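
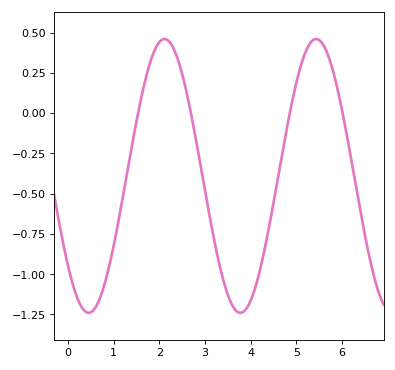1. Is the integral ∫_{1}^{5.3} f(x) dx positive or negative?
negative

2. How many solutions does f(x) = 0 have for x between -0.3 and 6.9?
4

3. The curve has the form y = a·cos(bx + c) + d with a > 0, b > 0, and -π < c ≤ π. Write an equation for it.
y = 0.85cos(1.89x + 2.29) - 0.39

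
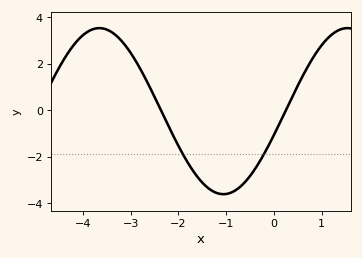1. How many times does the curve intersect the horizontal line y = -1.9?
2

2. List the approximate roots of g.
-2.4, 0.2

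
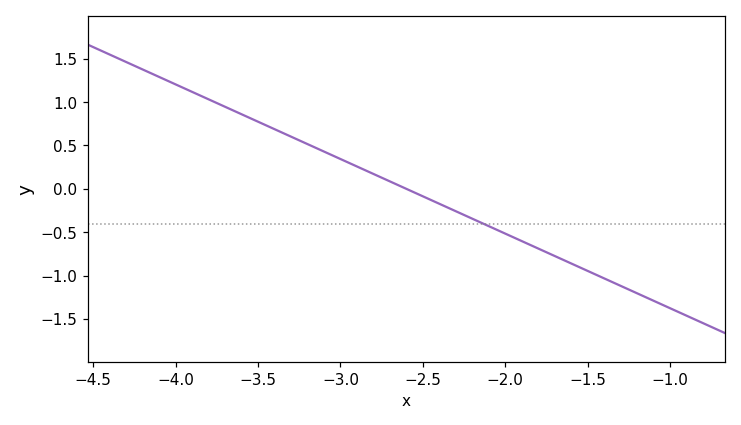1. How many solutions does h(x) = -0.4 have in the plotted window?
1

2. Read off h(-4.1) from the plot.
1.29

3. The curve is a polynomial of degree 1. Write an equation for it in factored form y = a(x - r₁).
y = -0.86(x + 2.6)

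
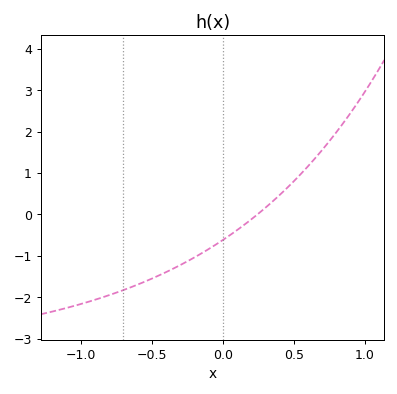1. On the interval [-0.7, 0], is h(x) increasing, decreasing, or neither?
increasing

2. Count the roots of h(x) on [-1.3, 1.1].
1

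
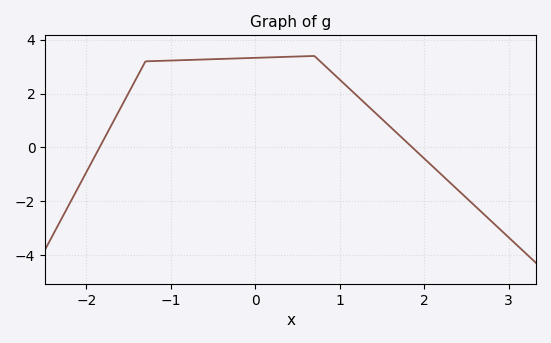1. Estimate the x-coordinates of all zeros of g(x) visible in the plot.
-1.8, 1.9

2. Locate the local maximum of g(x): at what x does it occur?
0.7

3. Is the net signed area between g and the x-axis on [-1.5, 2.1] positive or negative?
positive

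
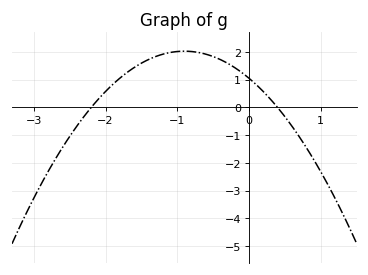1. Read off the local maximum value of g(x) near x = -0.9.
2.03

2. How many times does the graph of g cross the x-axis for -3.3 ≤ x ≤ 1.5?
2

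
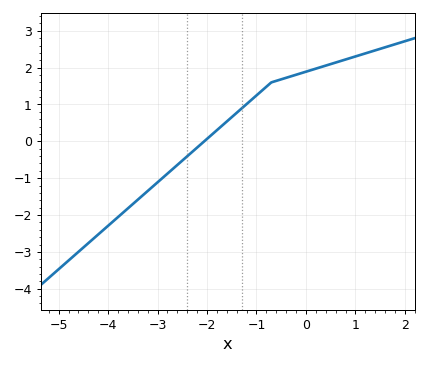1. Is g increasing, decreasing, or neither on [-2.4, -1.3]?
increasing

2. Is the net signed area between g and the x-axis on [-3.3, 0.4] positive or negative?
positive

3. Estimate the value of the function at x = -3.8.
-2.1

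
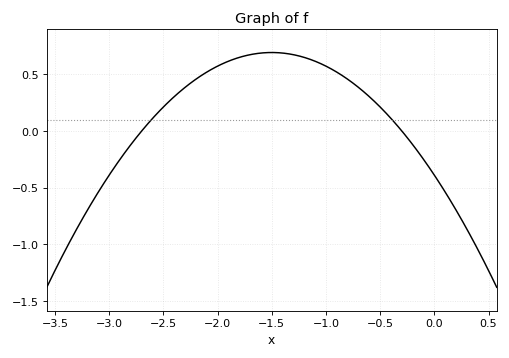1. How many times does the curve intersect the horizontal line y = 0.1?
2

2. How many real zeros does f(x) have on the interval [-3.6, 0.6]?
2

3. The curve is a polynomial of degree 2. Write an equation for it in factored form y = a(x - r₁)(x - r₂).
y = -0.48(x + 2.7)(x + 0.3)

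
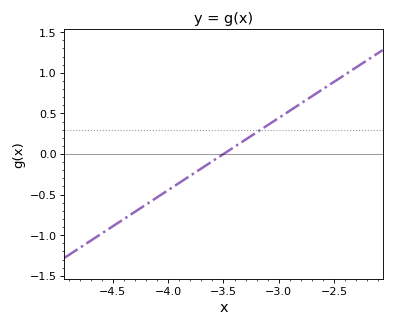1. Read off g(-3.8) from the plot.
-0.267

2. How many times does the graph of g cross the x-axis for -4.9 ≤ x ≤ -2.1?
1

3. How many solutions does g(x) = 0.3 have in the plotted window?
1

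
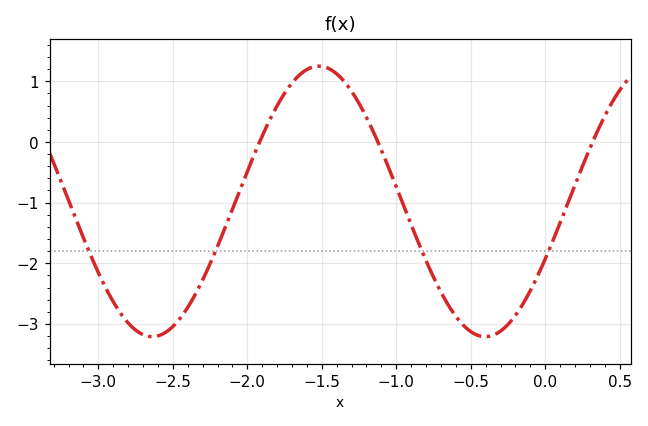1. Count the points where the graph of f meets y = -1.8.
4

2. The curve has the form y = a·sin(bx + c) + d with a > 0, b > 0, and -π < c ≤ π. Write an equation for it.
y = 2.23sin(2.81x - 0.44) - 0.98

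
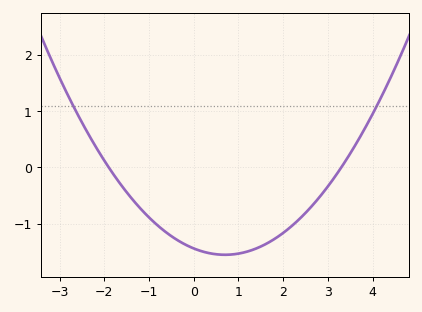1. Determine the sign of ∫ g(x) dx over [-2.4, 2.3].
negative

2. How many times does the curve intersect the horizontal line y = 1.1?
2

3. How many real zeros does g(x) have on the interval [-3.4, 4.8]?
2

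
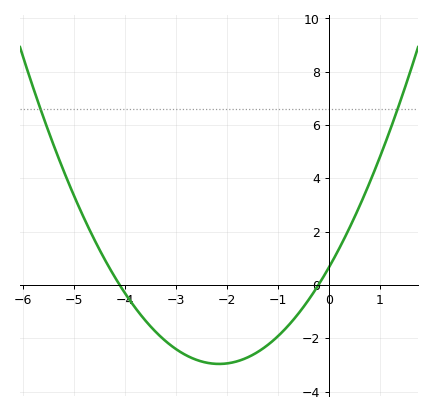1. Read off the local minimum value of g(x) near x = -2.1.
-2.97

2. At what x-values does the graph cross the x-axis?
-4.1, -0.2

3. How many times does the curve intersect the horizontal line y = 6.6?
2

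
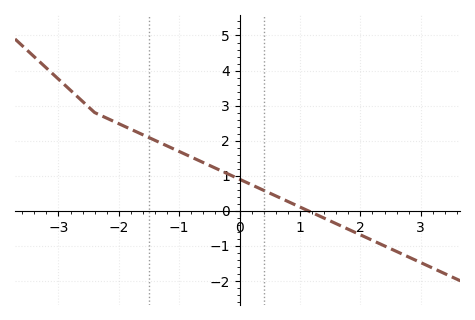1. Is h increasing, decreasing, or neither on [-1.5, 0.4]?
decreasing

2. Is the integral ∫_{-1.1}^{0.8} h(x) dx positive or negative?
positive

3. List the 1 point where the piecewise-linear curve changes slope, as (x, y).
(-2.4, 2.8)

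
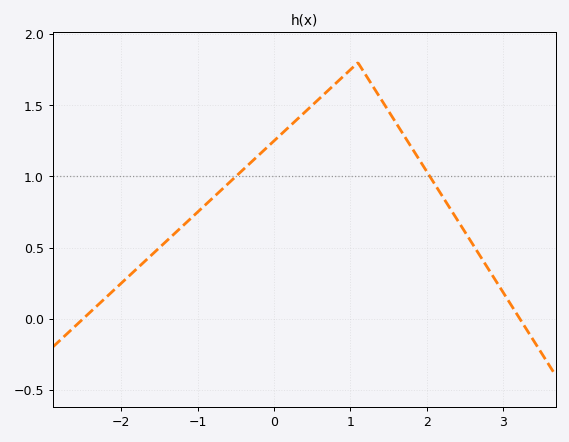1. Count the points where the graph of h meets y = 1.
2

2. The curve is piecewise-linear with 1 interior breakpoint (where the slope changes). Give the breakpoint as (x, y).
(1.1, 1.8)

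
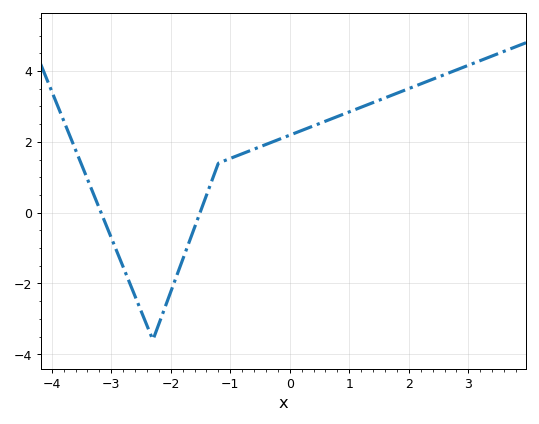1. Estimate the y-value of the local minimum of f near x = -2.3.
-3.6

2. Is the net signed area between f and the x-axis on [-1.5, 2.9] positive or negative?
positive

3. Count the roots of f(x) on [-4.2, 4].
2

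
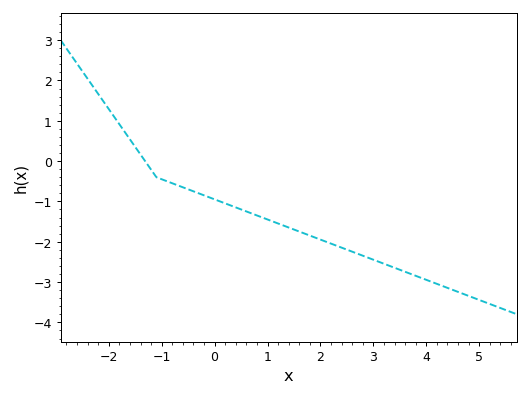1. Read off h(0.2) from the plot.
-1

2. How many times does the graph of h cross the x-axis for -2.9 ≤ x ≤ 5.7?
1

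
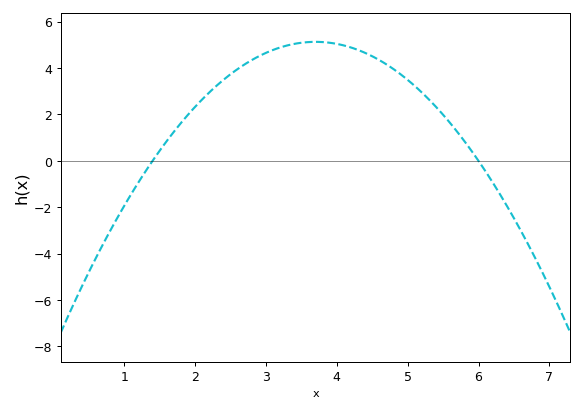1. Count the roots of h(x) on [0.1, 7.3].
2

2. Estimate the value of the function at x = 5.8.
0.854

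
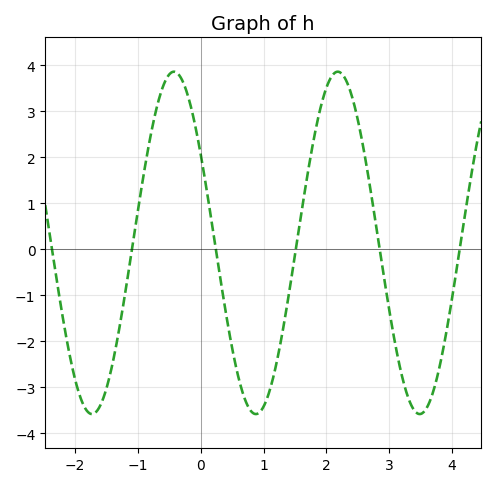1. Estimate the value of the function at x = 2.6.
2.11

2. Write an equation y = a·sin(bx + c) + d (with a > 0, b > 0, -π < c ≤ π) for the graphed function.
y = 3.72sin(2.41x + 2.6) + 0.14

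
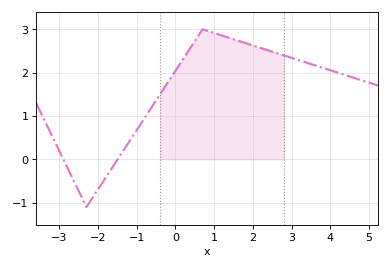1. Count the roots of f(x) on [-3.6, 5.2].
2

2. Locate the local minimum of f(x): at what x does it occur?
-2.3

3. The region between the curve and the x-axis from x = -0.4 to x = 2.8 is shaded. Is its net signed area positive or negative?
positive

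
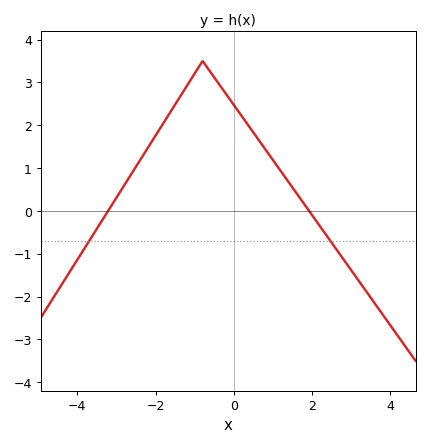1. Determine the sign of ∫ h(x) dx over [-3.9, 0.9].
positive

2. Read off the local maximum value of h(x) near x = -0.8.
3.5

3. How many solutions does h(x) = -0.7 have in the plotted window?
2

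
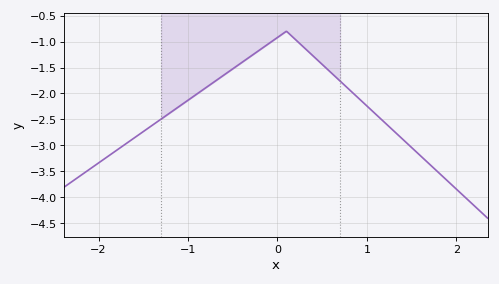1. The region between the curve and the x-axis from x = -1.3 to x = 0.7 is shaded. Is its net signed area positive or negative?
negative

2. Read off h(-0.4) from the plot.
-1.4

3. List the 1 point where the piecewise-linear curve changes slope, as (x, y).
(0.1, -0.8)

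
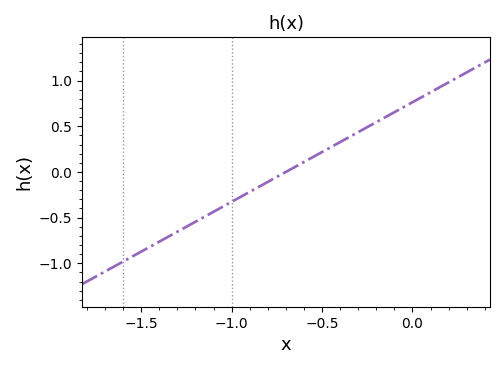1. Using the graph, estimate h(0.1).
0.85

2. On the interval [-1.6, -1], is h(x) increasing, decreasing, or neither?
increasing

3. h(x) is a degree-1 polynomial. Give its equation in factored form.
y = 1.09(x + 0.7)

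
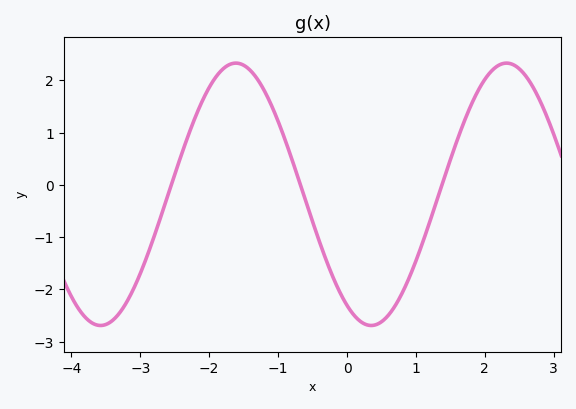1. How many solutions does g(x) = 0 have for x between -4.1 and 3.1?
3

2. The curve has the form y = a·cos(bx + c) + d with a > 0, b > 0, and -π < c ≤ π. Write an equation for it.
y = 2.51cos(1.6x + 2.58) - 0.18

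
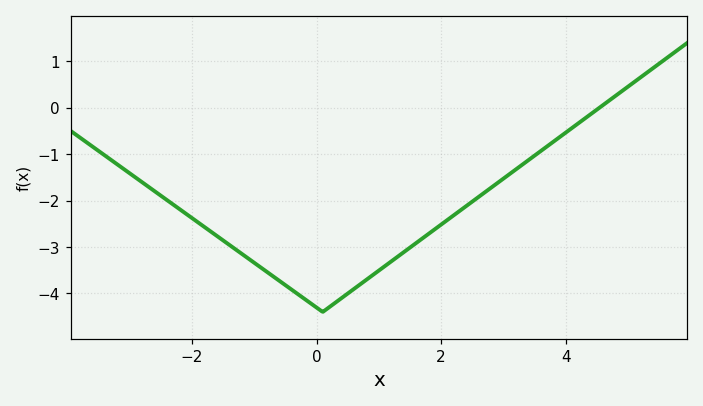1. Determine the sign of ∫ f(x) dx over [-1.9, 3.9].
negative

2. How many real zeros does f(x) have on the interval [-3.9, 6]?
1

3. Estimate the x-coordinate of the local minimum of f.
0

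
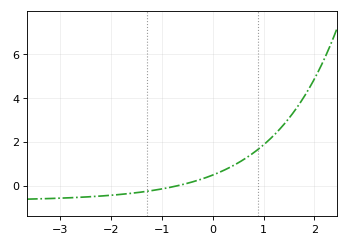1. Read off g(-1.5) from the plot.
-0.327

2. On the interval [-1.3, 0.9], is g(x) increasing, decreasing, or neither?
increasing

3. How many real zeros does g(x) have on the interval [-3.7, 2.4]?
1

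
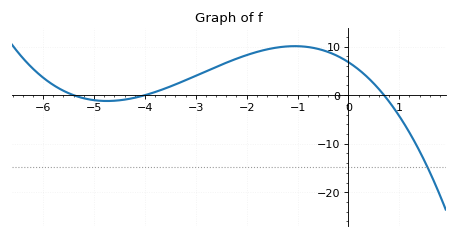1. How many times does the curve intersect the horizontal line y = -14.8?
1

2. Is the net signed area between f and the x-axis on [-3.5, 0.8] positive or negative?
positive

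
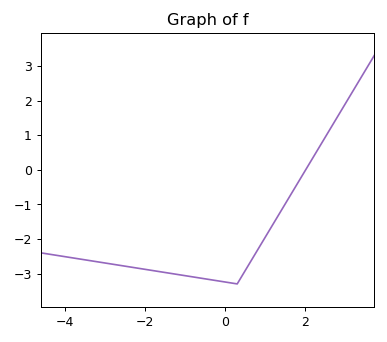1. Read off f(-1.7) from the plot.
-2.9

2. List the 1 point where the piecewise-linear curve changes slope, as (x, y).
(0.3, -3.3)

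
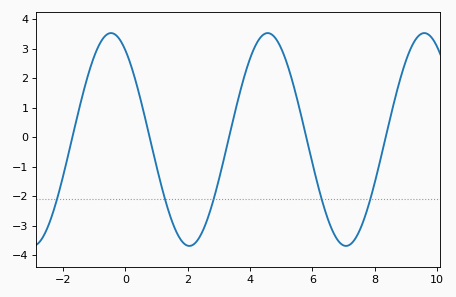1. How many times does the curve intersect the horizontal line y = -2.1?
5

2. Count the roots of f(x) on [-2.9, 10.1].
5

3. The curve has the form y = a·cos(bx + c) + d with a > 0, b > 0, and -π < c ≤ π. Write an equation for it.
y = 3.61cos(1.2x + 0.58) - 0.08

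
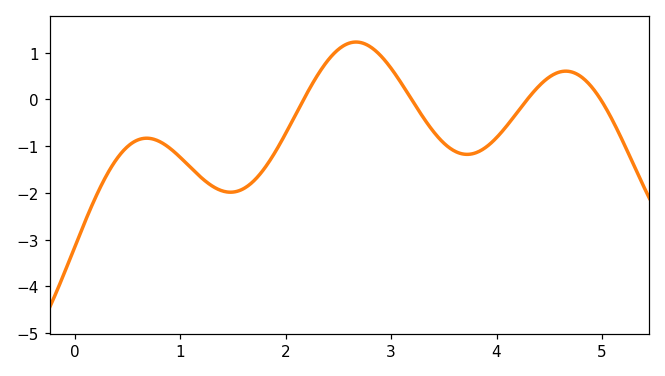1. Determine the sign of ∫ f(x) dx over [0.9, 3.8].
negative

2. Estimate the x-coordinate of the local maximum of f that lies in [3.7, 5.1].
4.7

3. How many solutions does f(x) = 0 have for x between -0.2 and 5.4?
4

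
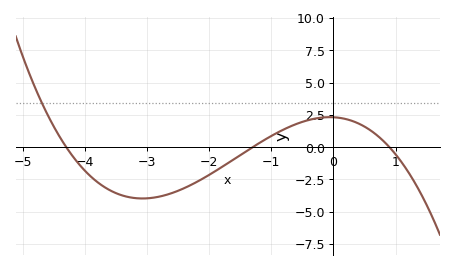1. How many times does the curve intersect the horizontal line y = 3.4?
1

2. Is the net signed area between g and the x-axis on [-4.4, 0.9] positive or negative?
negative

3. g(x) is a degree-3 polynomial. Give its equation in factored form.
y = -0.46(x + 4.3)(x + 1.3)(x - 0.9)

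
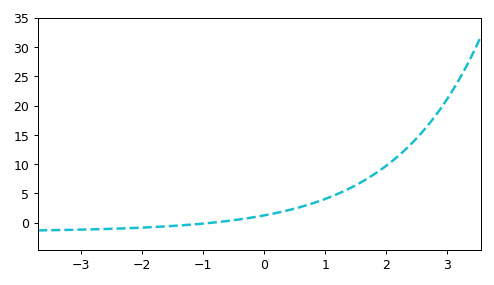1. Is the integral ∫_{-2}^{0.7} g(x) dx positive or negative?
positive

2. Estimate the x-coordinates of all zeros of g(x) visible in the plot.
-0.8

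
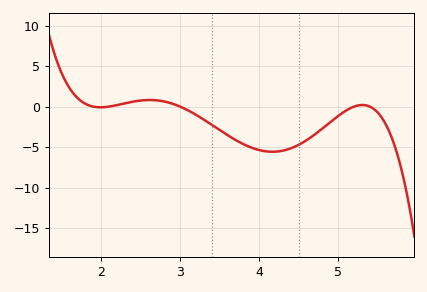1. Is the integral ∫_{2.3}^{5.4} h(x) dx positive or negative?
negative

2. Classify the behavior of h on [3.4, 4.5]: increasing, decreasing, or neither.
neither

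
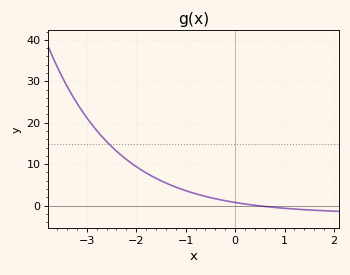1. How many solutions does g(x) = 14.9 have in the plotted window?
1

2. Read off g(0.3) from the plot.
0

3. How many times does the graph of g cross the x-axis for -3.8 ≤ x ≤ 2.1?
1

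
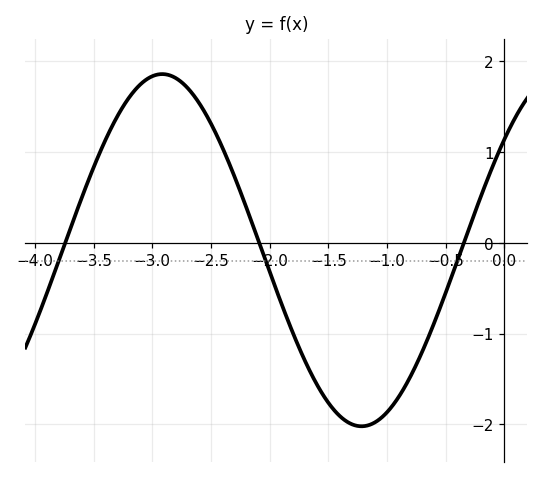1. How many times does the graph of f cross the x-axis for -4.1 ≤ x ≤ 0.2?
3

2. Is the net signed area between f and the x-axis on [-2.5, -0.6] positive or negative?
negative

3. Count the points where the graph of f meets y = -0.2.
3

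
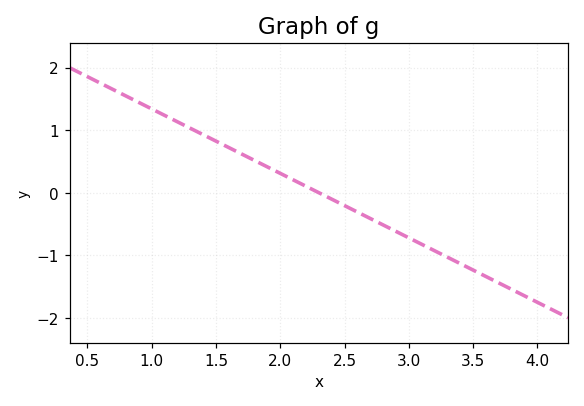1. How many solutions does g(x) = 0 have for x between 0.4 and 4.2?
1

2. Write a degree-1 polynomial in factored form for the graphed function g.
y = -1.03(x - 2.3)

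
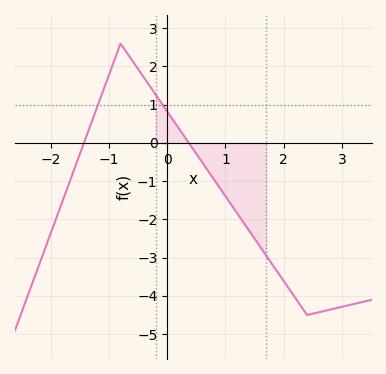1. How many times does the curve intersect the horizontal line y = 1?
2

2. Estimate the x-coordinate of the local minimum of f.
2.4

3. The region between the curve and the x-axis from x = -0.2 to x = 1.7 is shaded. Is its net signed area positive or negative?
negative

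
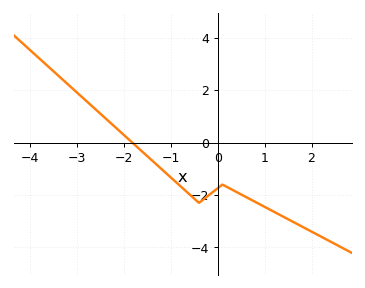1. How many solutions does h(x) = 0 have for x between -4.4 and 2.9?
1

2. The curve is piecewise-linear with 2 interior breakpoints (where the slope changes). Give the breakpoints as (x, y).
(-0.4, -2.3); (0.1, -1.6)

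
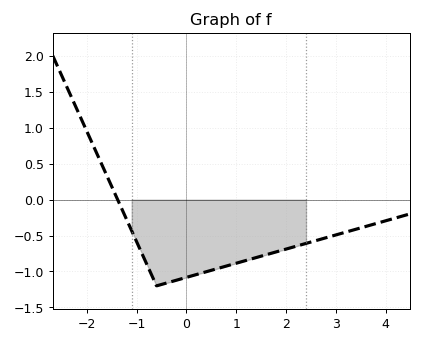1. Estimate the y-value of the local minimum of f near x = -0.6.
-1.2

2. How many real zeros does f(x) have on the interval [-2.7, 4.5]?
1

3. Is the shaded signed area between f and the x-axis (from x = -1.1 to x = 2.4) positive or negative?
negative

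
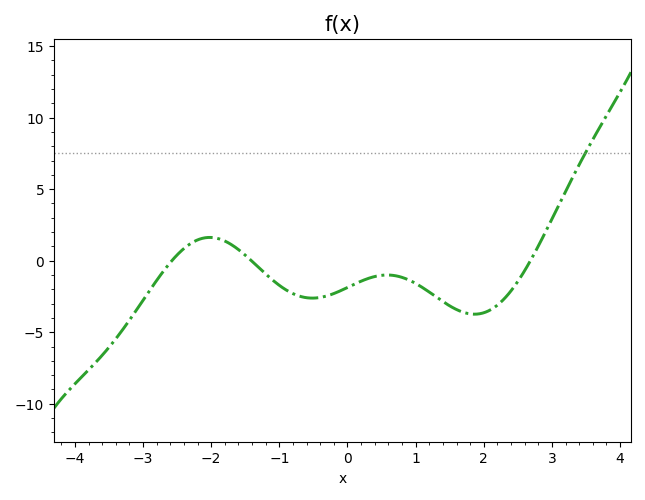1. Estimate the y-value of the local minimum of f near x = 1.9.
-3.5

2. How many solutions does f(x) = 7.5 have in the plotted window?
1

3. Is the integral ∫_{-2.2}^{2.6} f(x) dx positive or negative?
negative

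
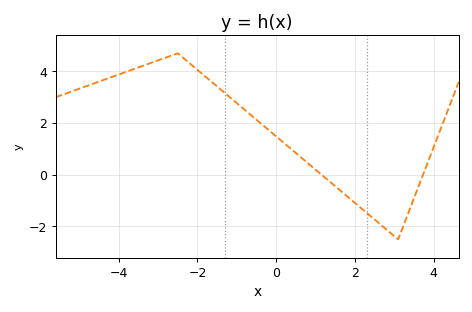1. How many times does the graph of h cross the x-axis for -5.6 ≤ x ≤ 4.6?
2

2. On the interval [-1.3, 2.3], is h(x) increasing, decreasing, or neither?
decreasing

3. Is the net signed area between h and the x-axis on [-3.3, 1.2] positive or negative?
positive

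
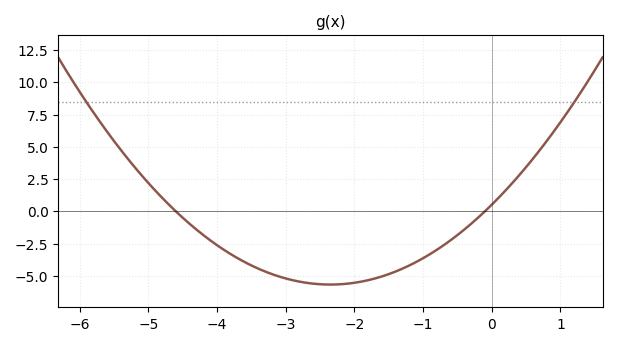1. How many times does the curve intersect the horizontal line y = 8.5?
2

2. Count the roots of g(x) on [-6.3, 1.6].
2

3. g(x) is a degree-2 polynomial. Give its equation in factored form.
y = 1.12(x + 4.6)(x + 0.1)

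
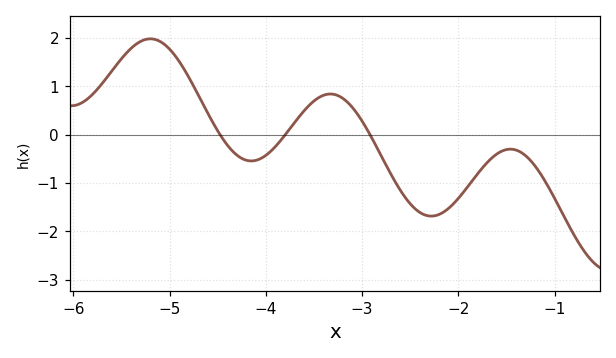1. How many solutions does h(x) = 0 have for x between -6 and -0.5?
3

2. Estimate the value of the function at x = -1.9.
-1.07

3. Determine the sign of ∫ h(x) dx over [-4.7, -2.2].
negative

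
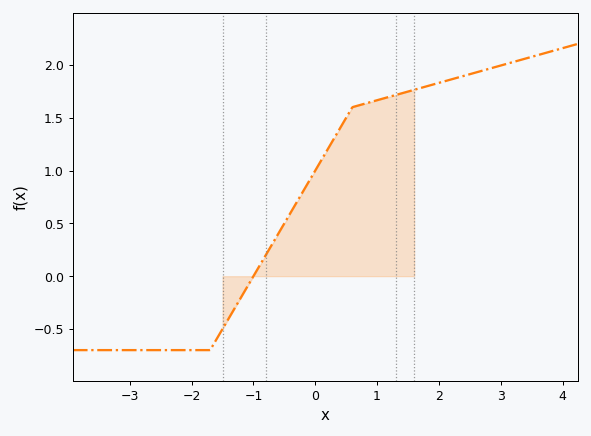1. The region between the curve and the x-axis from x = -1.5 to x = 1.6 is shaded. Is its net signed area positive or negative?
positive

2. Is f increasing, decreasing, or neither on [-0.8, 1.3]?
increasing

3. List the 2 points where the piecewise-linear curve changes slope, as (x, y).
(-1.7, -0.7); (0.6, 1.6)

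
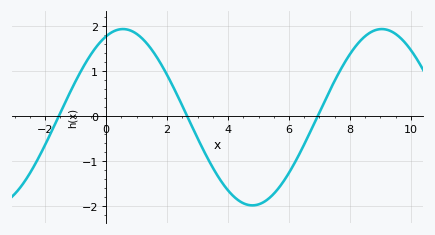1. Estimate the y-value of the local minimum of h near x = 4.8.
-1.98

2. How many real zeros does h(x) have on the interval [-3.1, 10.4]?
3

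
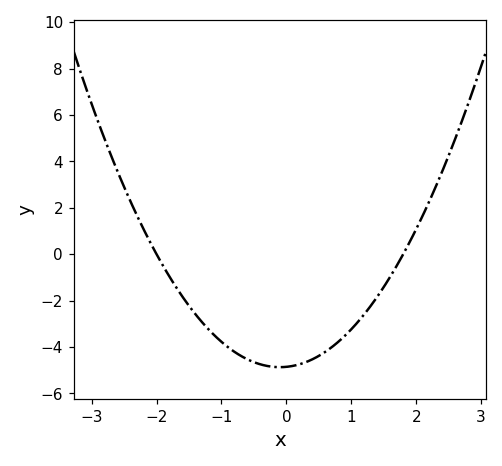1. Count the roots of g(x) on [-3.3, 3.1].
2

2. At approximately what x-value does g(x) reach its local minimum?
-0.1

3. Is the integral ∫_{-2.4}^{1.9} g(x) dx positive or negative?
negative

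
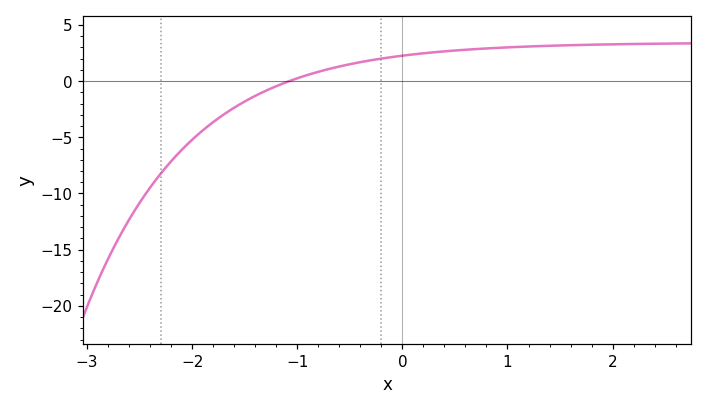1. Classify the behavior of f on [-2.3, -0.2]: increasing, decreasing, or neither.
increasing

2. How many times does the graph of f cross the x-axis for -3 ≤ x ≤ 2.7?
1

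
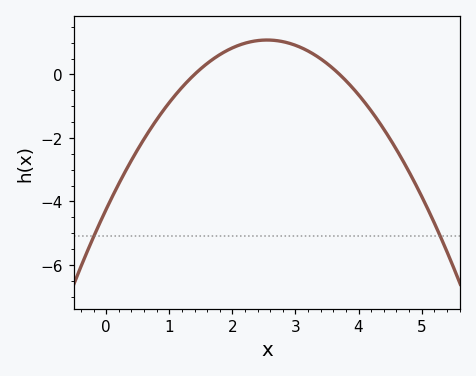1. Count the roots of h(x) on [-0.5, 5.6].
2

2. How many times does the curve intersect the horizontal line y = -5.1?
2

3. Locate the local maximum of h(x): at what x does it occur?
2.5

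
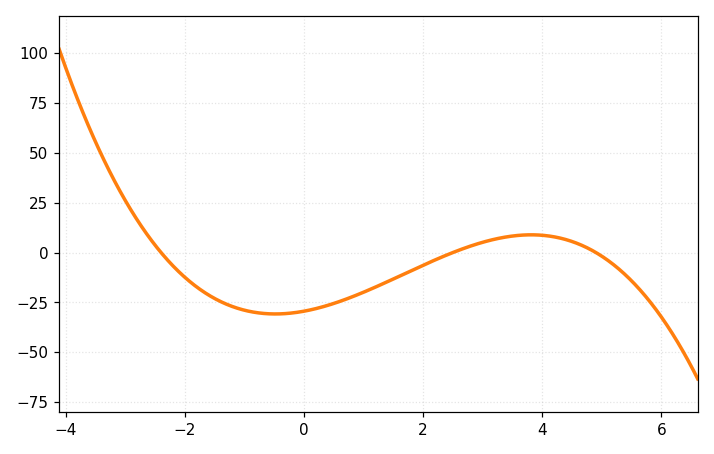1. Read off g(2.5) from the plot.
0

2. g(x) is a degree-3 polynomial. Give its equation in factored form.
y = -1(x + 2.4)(x - 2.5)(x - 4.9)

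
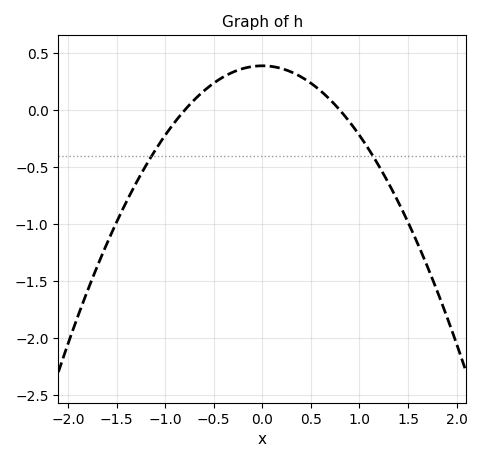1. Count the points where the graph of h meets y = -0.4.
2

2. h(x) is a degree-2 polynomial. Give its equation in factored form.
y = -0.61(x + 0.8)(x - 0.8)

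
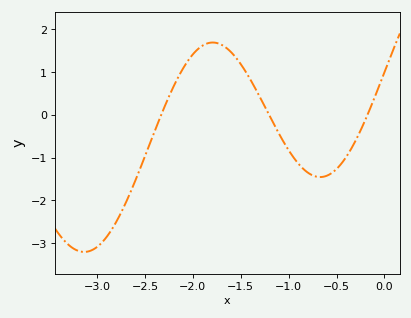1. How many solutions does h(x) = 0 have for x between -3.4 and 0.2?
3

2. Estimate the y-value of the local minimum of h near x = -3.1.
-3.2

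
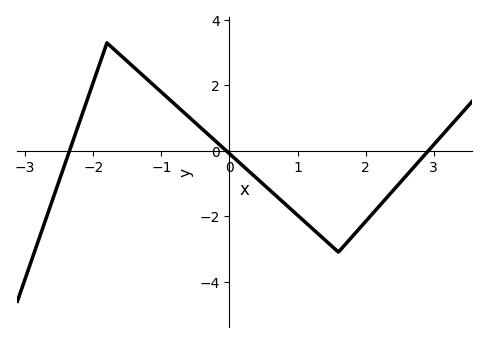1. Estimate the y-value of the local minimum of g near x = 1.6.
-3.1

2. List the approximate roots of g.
-2.35, -0.047, 2.92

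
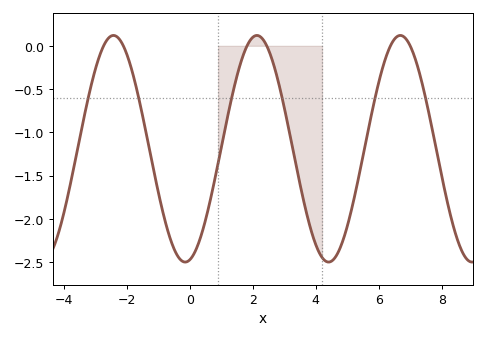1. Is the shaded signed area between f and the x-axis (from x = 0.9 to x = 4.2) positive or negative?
negative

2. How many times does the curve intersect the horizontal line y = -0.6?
6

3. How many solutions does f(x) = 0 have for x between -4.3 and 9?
6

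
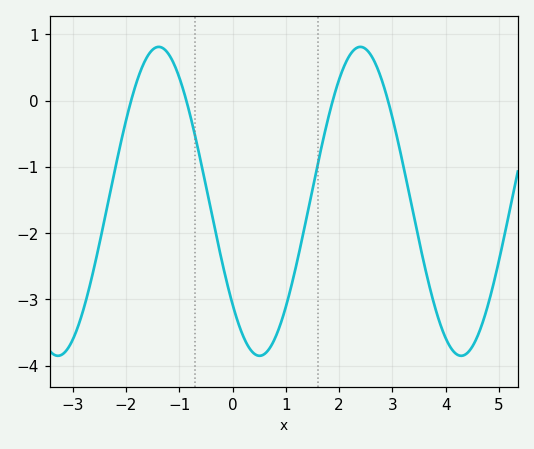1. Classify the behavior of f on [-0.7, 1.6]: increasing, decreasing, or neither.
neither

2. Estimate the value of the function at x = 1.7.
-0.6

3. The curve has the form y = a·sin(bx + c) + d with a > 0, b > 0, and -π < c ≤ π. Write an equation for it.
y = 2.33sin(1.7x - 2.4) - 1.52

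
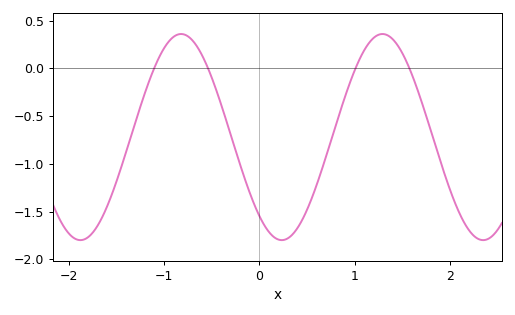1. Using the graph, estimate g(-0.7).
0.29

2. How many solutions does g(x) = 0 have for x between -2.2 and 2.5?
4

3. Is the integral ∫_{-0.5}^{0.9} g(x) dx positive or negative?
negative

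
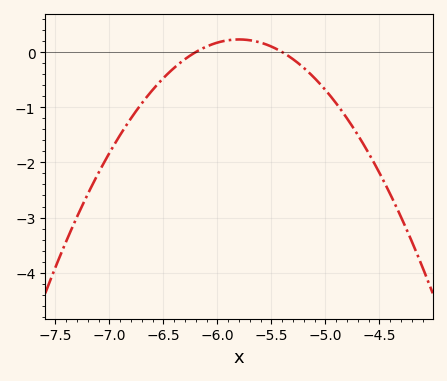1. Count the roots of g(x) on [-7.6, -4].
2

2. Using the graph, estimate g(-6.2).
0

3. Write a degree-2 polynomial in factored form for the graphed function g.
y = -1.43(x + 6.2)(x + 5.4)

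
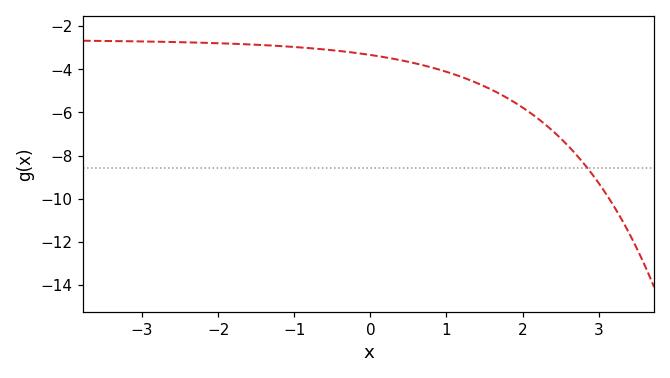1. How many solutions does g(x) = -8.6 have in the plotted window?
1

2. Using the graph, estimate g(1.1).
-4.24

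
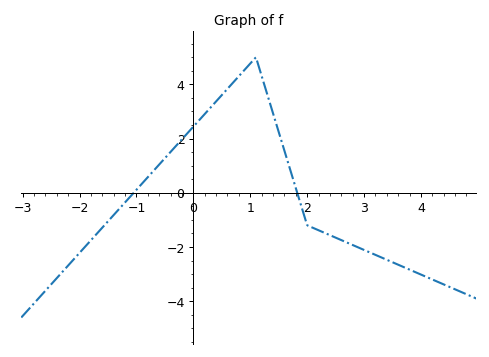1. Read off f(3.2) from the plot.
-2.2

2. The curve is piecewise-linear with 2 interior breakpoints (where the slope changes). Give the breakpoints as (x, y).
(1.1, 5); (2, -1.2)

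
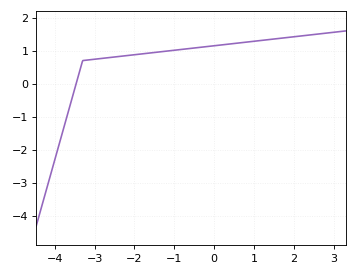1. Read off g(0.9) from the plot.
1.27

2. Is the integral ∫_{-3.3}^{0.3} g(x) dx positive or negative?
positive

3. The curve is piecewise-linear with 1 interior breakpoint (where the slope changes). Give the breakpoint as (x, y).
(-3.3, 0.7)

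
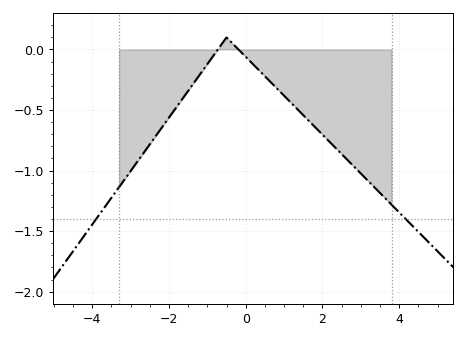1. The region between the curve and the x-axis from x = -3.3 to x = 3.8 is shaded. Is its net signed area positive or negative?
negative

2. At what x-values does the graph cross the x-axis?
-0.8, -0.2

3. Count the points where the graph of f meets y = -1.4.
2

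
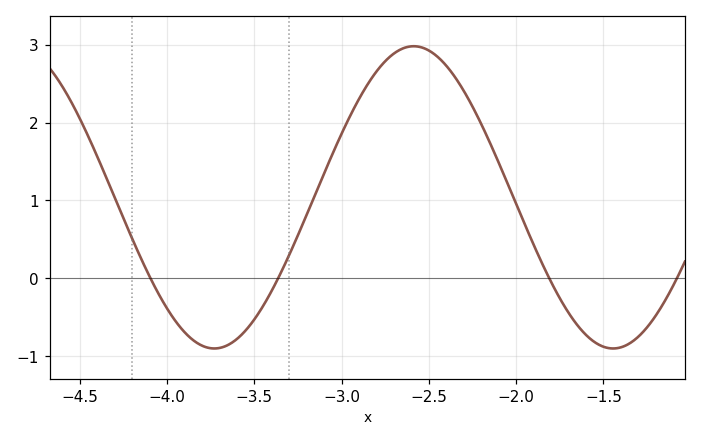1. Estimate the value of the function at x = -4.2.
0.5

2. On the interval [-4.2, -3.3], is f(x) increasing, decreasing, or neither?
neither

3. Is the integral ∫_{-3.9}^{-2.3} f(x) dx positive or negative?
positive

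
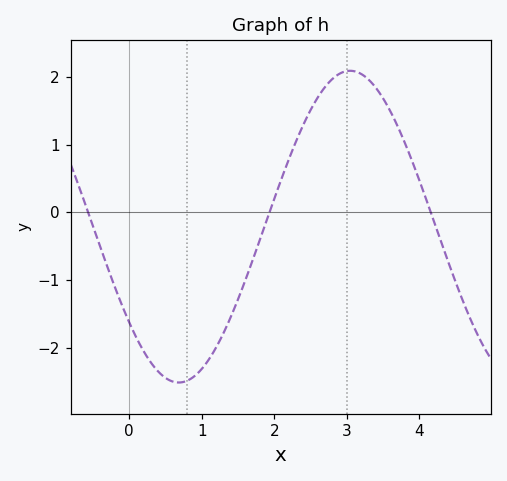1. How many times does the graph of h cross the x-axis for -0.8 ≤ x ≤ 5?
3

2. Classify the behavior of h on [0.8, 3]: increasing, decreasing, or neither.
increasing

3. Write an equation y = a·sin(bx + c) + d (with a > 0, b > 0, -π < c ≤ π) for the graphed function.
y = 2.3sin(1.33x - 2.48) - 0.21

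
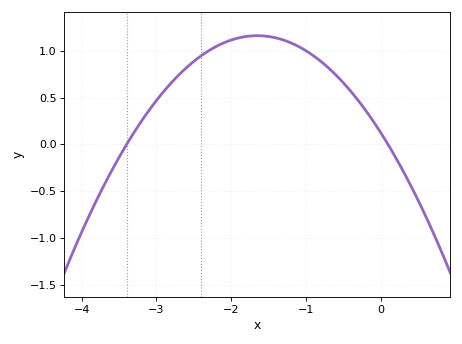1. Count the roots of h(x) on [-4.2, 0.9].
2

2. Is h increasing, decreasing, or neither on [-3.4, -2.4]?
increasing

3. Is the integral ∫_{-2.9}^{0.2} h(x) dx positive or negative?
positive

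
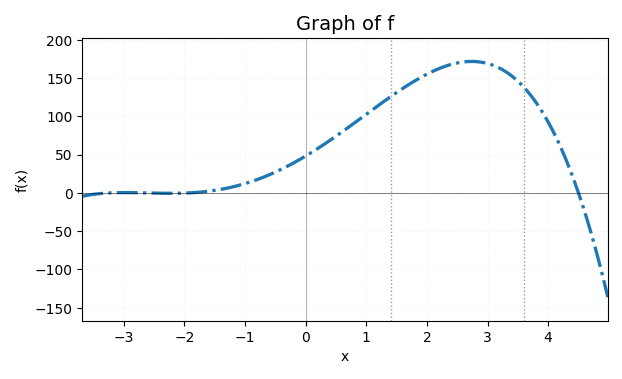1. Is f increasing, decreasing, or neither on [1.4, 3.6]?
neither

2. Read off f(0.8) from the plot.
90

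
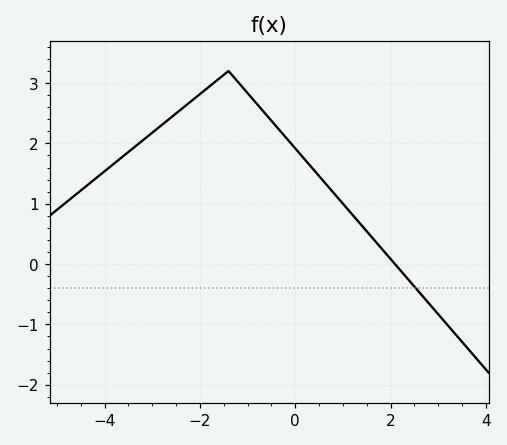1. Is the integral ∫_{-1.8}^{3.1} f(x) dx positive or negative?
positive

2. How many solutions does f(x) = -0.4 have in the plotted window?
1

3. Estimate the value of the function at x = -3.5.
1.86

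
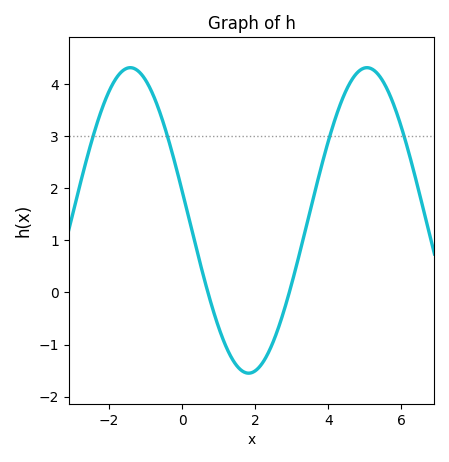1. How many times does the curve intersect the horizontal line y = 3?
4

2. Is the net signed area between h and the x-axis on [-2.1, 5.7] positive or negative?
positive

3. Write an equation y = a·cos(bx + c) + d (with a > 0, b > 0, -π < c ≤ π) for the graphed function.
y = 2.93cos(0.97x + 1.38) + 1.38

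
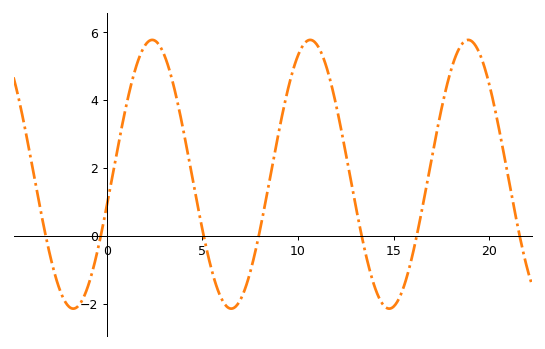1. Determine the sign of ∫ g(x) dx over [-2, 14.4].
positive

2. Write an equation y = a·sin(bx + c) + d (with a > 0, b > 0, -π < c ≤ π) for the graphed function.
y = 3.96sin(0.76x - 0.23) + 1.81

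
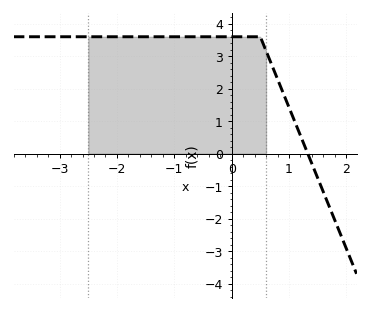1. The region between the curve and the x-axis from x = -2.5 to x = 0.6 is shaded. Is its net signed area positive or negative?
positive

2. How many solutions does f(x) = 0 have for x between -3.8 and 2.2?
1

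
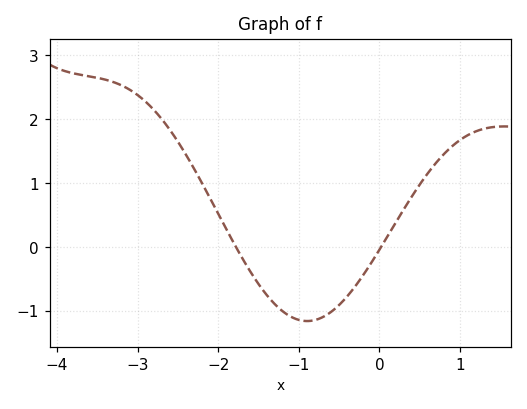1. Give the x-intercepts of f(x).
-1.78, 0.022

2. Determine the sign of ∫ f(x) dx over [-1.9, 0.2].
negative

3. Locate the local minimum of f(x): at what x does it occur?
-0.897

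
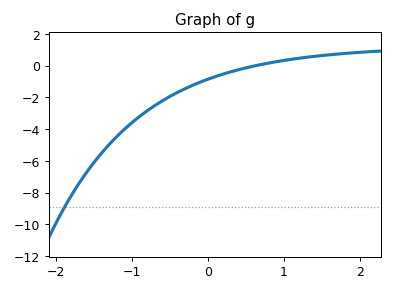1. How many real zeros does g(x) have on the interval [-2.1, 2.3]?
1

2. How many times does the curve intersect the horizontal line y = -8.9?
1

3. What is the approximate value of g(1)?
0.4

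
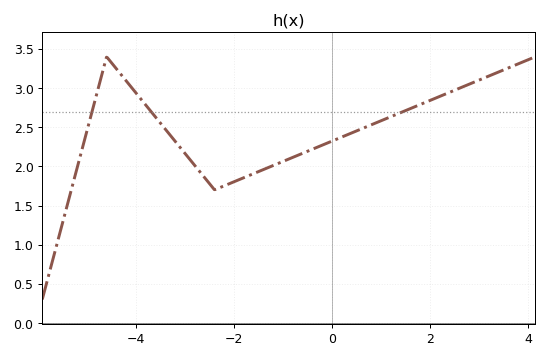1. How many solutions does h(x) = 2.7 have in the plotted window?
3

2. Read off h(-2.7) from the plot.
1.93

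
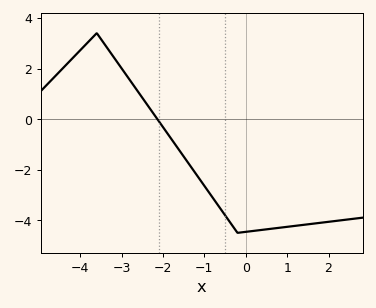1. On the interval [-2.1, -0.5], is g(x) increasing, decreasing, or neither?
decreasing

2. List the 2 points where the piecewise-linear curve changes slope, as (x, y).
(-3.6, 3.4); (-0.2, -4.5)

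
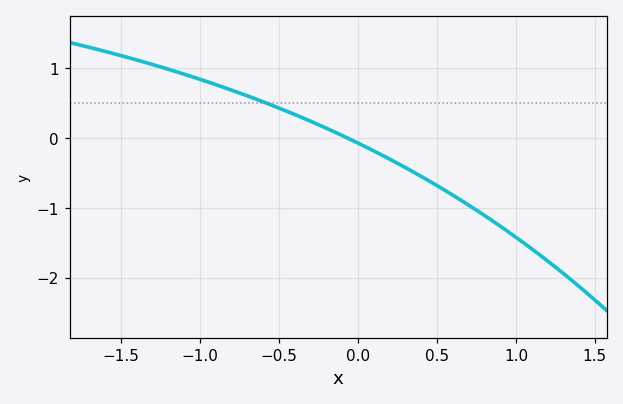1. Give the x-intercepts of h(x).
-0.064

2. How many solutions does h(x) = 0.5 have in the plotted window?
1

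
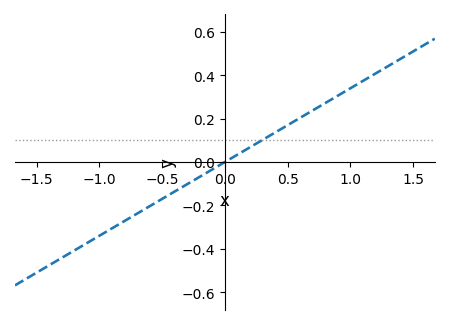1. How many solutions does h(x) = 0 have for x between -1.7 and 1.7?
1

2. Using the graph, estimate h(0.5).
0.16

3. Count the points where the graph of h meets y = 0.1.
1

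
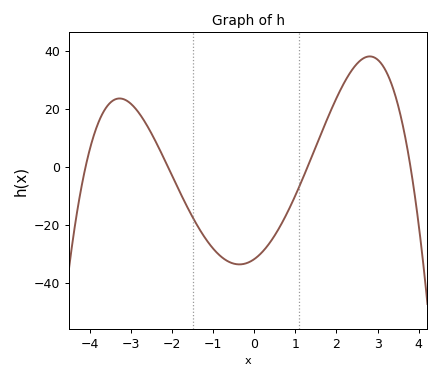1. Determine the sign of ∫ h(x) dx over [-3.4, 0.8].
negative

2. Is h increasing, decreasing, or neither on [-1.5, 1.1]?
neither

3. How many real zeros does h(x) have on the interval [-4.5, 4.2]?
4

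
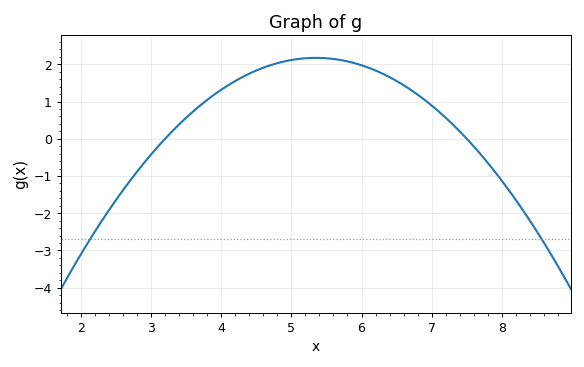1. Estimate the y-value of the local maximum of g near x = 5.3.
2.17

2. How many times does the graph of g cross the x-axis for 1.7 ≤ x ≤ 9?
2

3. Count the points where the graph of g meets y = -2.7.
2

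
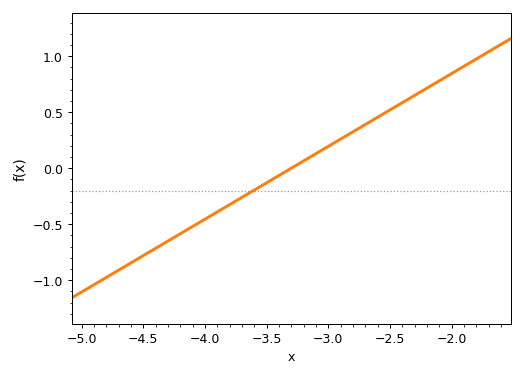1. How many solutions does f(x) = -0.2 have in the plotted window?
1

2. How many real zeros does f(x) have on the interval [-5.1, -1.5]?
1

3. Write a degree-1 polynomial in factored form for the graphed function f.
y = 0.65(x + 3.3)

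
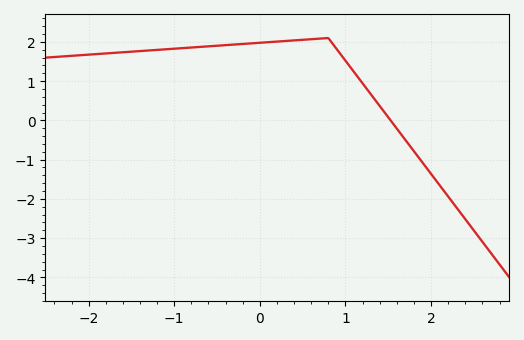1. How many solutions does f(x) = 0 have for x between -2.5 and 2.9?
1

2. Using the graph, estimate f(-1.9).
1.7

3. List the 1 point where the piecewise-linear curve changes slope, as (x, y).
(0.8, 2.1)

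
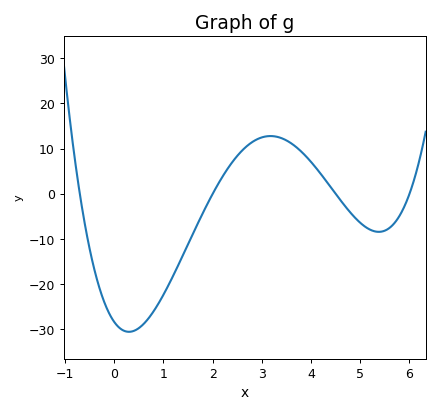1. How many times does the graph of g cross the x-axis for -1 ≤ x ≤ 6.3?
4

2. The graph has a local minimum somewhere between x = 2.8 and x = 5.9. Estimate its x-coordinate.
5.38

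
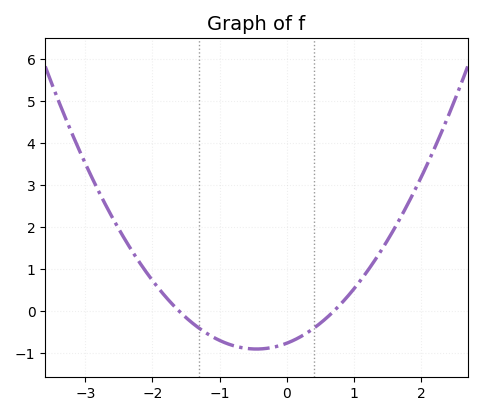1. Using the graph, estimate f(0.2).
-0.6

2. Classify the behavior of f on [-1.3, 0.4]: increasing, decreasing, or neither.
neither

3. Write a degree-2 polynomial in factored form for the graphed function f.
y = 0.68(x + 1.6)(x - 0.7)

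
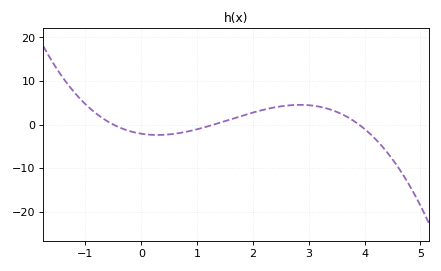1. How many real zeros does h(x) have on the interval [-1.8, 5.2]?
3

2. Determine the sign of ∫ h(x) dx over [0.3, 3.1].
positive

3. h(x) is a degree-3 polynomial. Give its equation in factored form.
y = -0.83(x + 0.5)(x - 1.3)(x - 3.9)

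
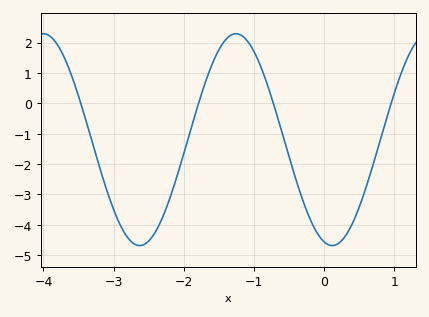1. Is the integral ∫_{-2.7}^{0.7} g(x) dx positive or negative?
negative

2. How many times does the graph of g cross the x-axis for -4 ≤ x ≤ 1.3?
4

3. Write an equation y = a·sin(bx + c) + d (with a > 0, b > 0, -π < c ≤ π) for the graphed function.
y = 3.49sin(2.29x - 1.83) - 1.2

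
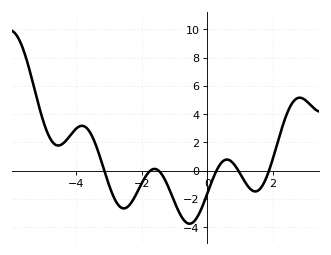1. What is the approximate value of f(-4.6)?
1.81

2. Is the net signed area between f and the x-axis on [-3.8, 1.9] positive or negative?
negative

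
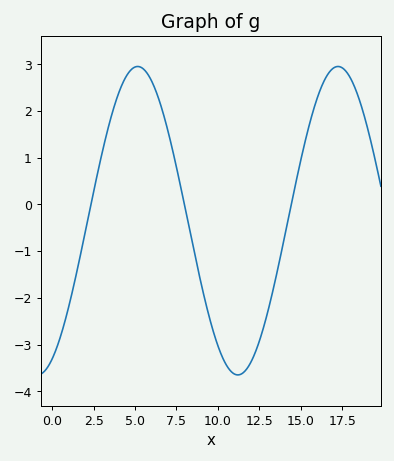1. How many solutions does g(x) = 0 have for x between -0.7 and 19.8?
3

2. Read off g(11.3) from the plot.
-3.65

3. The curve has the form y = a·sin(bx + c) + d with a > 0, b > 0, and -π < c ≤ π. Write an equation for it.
y = 3.3sin(0.52x - 1.11) - 0.35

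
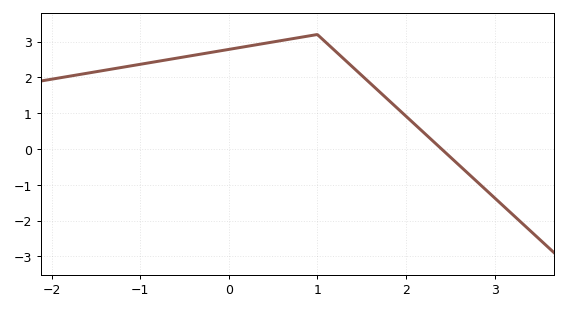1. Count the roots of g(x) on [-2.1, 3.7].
1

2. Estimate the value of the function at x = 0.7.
3.1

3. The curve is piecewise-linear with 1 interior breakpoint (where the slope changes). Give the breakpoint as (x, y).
(1, 3.2)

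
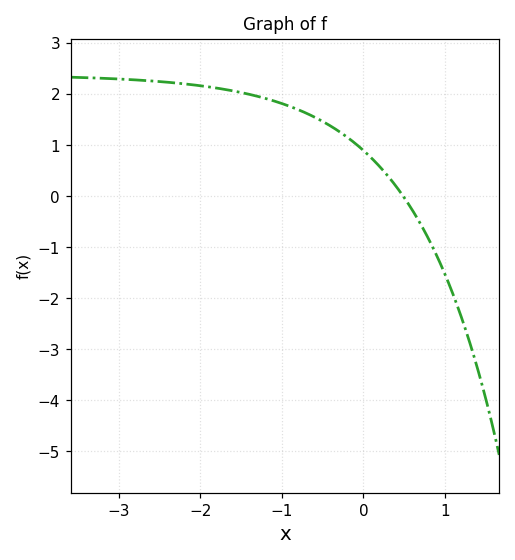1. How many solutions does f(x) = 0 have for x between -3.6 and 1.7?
1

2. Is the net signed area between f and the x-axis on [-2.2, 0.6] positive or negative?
positive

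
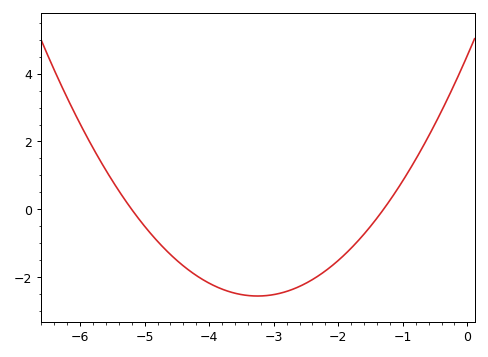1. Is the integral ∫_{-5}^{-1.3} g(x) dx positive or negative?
negative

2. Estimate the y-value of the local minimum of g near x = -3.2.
-2.6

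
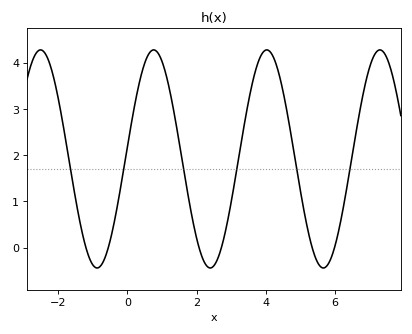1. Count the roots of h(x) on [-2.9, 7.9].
6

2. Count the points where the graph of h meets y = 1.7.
6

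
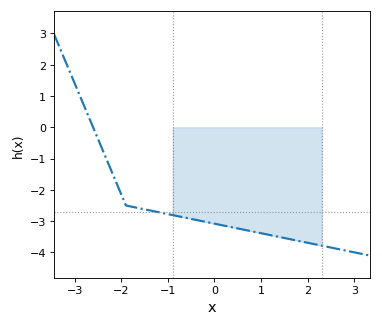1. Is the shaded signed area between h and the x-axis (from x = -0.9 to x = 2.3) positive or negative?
negative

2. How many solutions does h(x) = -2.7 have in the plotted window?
1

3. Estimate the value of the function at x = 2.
-3.69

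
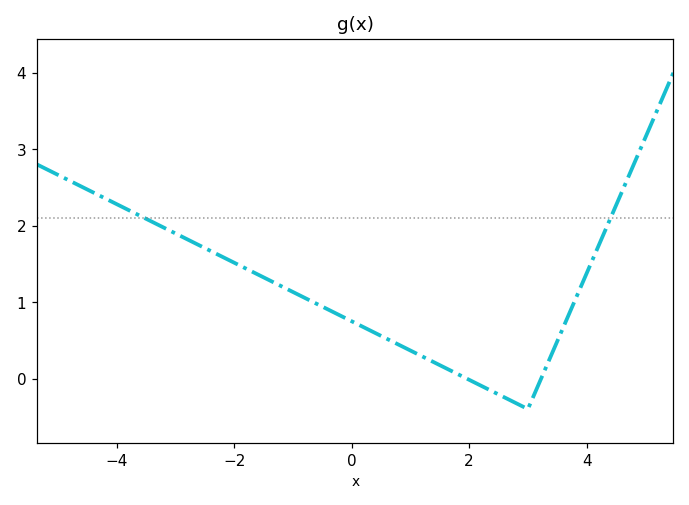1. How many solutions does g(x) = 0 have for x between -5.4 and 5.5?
2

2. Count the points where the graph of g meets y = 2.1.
2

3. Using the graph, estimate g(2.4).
-0.17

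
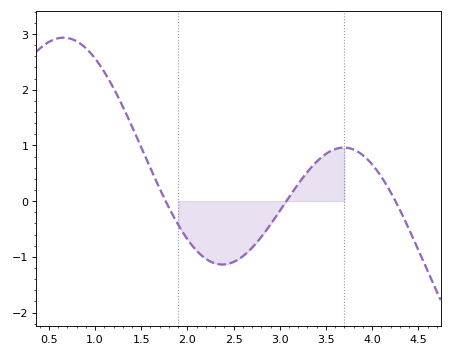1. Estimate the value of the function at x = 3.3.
0.5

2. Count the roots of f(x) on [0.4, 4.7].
3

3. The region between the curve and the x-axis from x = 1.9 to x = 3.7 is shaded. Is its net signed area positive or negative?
negative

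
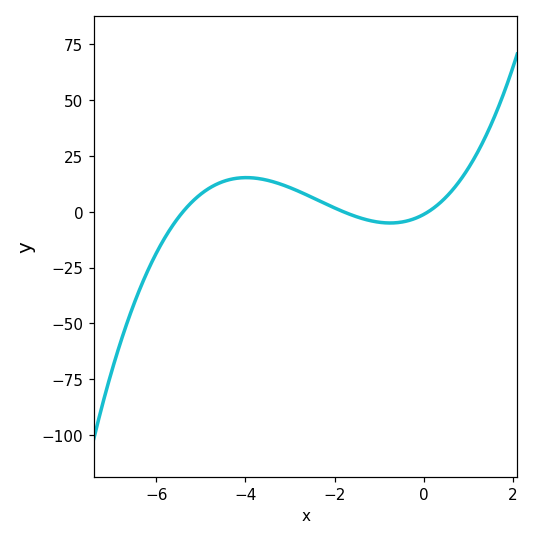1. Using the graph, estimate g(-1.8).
0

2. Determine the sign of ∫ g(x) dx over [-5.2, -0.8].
positive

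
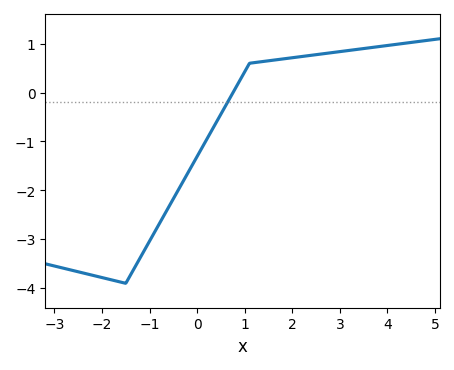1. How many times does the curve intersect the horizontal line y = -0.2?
1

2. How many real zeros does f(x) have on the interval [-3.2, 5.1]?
1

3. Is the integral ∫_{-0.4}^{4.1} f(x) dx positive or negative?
positive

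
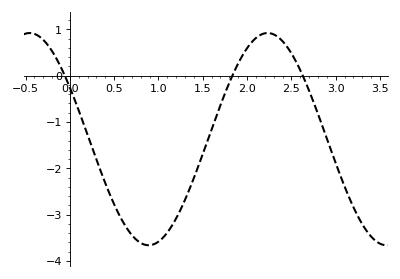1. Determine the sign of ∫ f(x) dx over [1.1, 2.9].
negative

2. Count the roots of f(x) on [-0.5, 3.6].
3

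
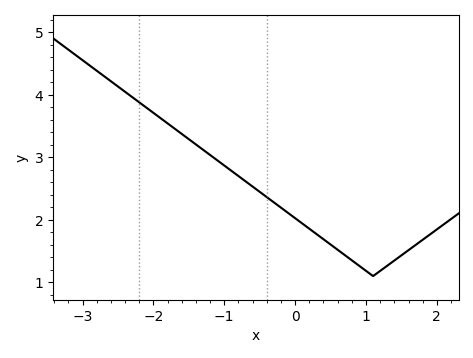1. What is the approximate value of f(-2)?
3.71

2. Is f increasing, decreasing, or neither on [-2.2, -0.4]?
decreasing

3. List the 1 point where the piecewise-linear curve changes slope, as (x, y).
(1.1, 1.1)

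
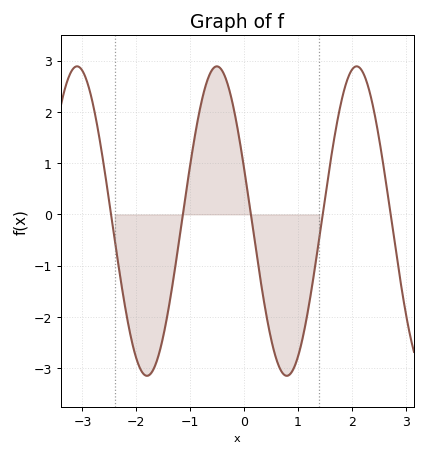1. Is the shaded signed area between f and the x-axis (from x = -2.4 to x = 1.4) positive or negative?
negative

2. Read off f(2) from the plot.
2.82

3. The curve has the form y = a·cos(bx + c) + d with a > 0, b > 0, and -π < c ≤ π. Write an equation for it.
y = 3.02cos(2.42x + 1.22) - 0.13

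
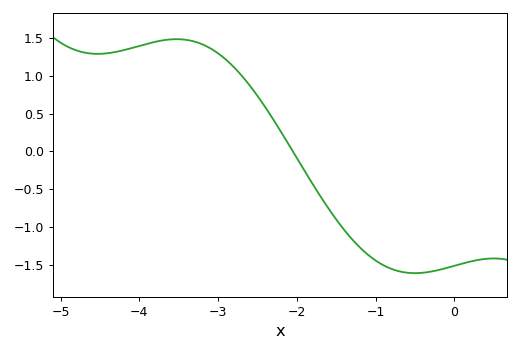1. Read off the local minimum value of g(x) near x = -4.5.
1.29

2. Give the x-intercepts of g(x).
-2.05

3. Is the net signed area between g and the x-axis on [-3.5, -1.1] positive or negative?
positive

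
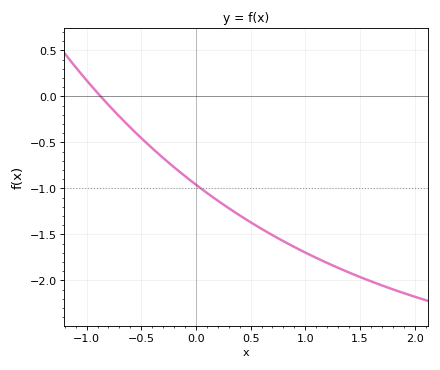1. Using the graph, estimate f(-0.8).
-0.094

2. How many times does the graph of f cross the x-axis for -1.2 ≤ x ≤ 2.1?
1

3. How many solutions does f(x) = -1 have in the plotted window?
1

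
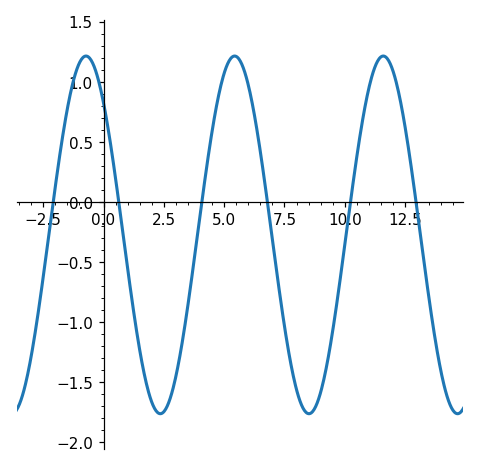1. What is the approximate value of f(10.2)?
-0.05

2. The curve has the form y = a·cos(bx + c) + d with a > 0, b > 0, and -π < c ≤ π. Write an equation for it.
y = 1.49cos(1.02x + 0.74) - 0.27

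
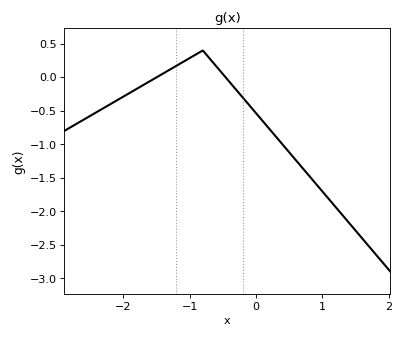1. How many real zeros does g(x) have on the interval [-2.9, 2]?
2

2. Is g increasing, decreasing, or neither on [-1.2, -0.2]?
neither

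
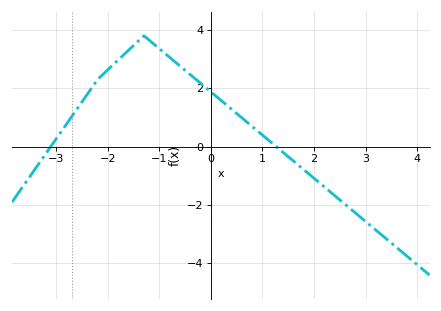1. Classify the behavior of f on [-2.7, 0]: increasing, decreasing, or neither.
neither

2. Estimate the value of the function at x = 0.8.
0.693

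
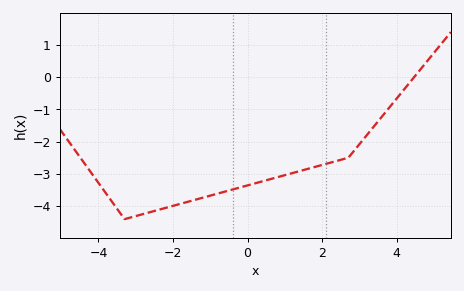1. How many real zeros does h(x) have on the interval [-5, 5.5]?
1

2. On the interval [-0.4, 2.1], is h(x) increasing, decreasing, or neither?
increasing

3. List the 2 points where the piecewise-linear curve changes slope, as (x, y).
(-3.3, -4.4); (2.7, -2.5)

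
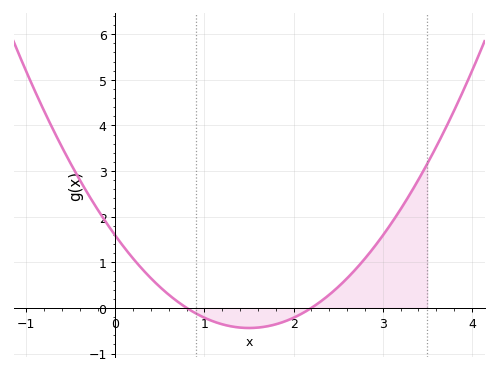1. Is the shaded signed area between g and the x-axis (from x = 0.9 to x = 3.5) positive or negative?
positive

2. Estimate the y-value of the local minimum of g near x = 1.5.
-0.441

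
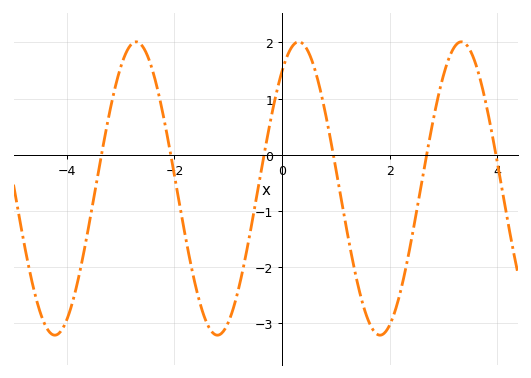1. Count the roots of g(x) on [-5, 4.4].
6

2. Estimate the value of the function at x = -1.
-2.98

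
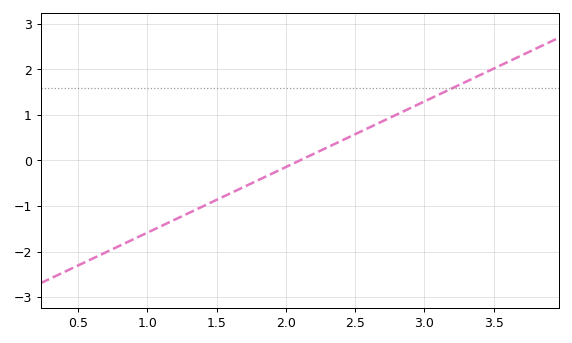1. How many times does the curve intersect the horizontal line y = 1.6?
1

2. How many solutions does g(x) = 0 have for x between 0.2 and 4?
1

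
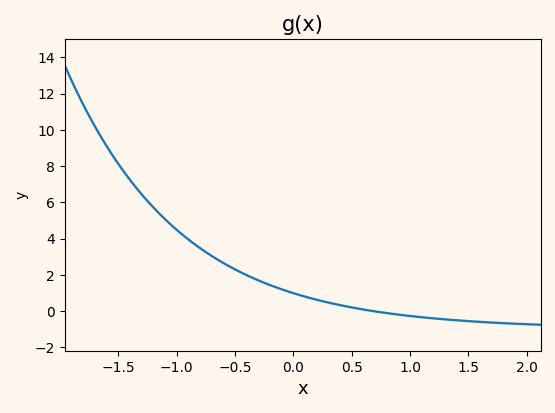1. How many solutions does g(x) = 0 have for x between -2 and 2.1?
1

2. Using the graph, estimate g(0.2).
0.626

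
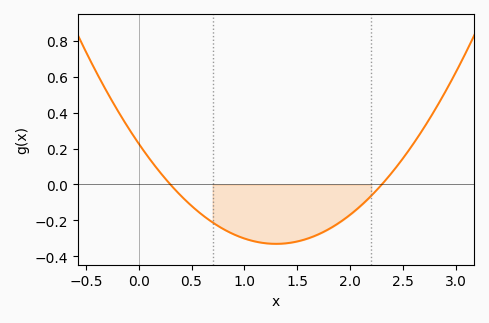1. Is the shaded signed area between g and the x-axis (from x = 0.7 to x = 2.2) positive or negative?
negative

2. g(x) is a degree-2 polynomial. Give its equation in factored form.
y = 0.33(x - 0.3)(x - 2.3)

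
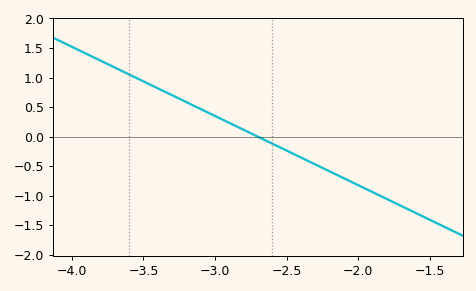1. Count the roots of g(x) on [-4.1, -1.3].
1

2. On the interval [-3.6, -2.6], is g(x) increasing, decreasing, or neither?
decreasing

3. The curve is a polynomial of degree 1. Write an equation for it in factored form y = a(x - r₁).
y = -1.17(x + 2.7)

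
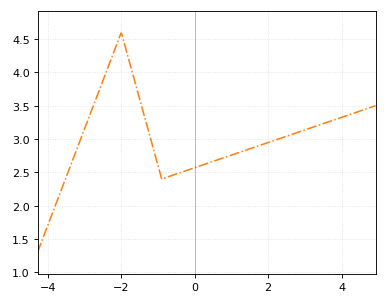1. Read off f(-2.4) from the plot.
4.02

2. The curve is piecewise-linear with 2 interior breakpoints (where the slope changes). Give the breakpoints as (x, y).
(-2, 4.6); (-0.9, 2.4)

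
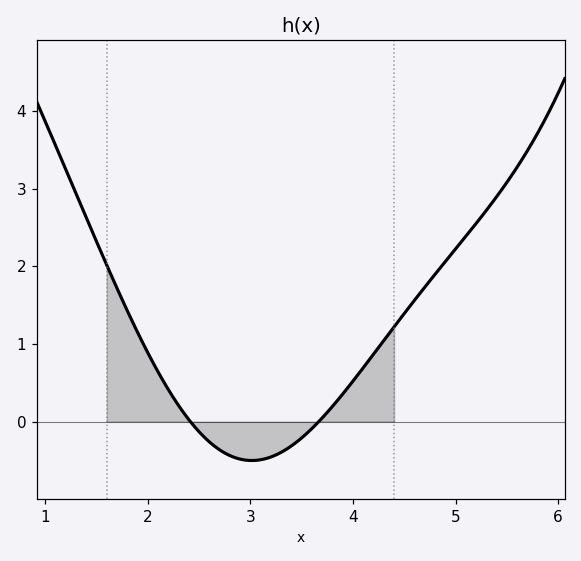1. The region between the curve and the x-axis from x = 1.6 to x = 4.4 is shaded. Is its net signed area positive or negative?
positive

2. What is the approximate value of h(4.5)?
1.39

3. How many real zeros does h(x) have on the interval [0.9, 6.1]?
2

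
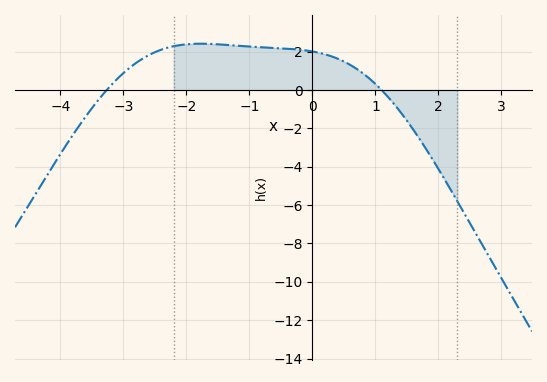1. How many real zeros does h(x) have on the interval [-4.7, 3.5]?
2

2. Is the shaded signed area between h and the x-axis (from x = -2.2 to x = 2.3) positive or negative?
positive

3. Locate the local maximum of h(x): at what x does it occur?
-1.78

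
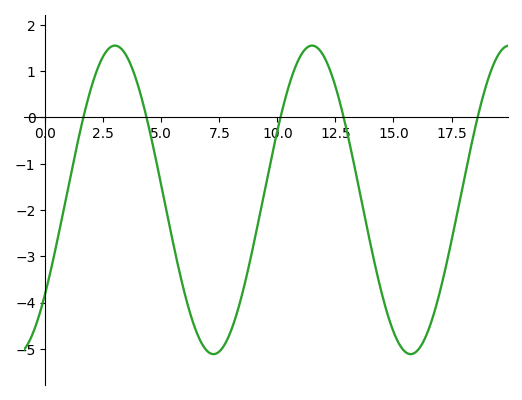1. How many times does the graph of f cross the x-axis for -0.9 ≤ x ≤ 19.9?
5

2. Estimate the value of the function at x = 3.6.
1.23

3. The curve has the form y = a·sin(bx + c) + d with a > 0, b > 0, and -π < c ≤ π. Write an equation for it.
y = 3.33sin(0.74x - 0.652) - 1.78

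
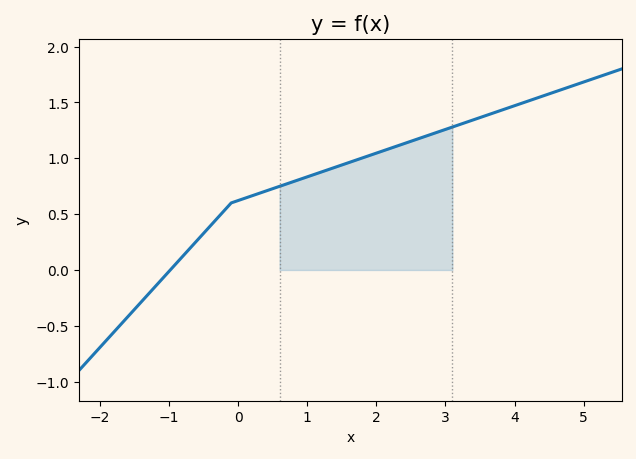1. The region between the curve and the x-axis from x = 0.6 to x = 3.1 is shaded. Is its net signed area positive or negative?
positive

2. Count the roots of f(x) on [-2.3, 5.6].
1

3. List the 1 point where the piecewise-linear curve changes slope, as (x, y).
(-0.1, 0.6)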